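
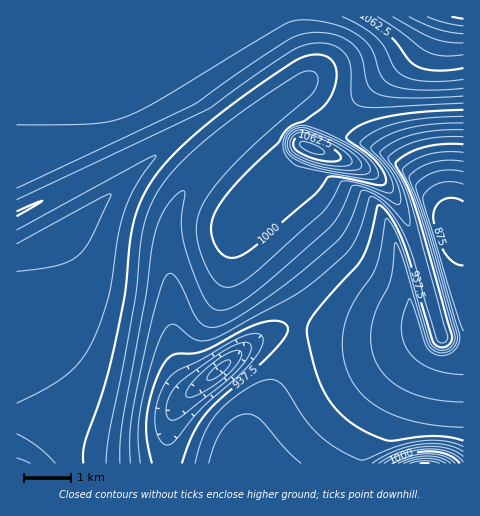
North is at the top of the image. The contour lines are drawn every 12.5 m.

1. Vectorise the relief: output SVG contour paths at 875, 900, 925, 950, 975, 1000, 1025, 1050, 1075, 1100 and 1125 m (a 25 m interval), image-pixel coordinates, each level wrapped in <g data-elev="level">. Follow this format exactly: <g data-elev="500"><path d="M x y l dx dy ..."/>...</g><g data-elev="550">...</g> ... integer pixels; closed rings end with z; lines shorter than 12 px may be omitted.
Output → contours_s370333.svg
<g data-elev="875"><path d="M463 265l-9-2-9-10-7-16-5-20 3-10 7-7 10-2 10 4"/></g><g data-elev="900"><path d="M187 397l-1-4 3-7 19-19 21-14 7-3 5 1 1 4-3 7-15 16-23 15-9 4z"/><path d="M463 375l-25-4-11-4-9-6-7-6-5-8-4-10-1-9 3-15 6-14 4 10 11 35 5 7 8 4 8 0 7-3 5-8 1-11-43-147 7-8 12-6 14-2 14 2"/></g><g data-elev="925"><path d="M166 445l-5-3-3-7-3-8 0-10 5-22 9-18 9-6 23-11 37-22 14-4 9 1 2 5-1 6-11 17-14 14-37 33-26 32-5 3z"/><path d="M463 427l-26-2-25-4-21-7-17-10-14-12-10-14-6-16-2-19 2-16 6-16 8-16 14-19 5-11 9-47 7 9 9 21 28 95 4 5 7 2 7-1 5-5 2-4 0-6-27-93-12-40-14-32 10-8 15-6 18-3 18 0"/></g><g data-elev="950"><path d="M140 463l-2-30 3-28 13-50 6-16 6-11 3-3 5-1 21 16 7 1 8-1 14-6 74-41 24-18 28-26 10-19 10-33 6 1 9 8 16 23 12 28 23 82 4 4 6-1 1-7-36-132-8-21-15-24 11-10 19-7 21-4 24 0"/><path d="M463 447l-19-6-24 0-21 5-32 13-7 1-22-11-18-13-15-17-21-33-7-5-7-2-11 3-13 7-16 11-12 12-14 21-9 30"/></g><g data-elev="975"><path d="M120 463l0-19 2-21 24-126 7-56 8-25 6-10 8-10 6-5 4 1-4 26 1 18 6 21 12 32 6 11 5 7 6 3 8 0 13-6 19-13 71-62 12-16 12-27 6 0 11 3 26 15 4 0 2-3-1-7-5-16-8-12-16-18 5-5 15-9 20-6 23-4 29-1"/><path d="M463 457l-7-5-9-4-22-1-25 5-21 11"/></g><g data-elev="1000"><path d="M83 463l0-10 2-11 19-55 13-52 8-43 6-56 5-22 7-18 10-17 13-17 19-18 49-41 63-43 11-5 12 0 8 2 7 7 2 9-1 10-4 12-6 9-21 16-11 4-7 5-9 14-26 24-18 19-18 24-5 15 2 16 9 13 6 3 6 1 10-4 15-11 55-48 14-18 14 1 36 7 7-1 0-9-7-11-10-10-22-16 3-5 7-6 16-7 24-5 30-3 37-2"/><path d="M460 463l-6-5-7-4-17-3-21 3-20 9"/><path d="M17 211l21-9 3 0-24 14"/></g><g data-elev="1025"><path d="M30 463l-13-5"/><path d="M451 463l-11-5-13-2-15 2-14 5"/><path d="M17 271l39-5 12-4 9-6 7-7 6-9 21-45-2-1-8 3-84 47"/><path d="M17 188l178-84 86-60 12-7 12-3 13-2 14 2 10 3 10 6 5 6 4 7 7 29 4 6 6 3 11 3 16 1 58-2"/><path d="M352 174l14 0 3-1 1-4-5-10-16-12-19-9-25-10-10 1-7 7-3 5 1 7 2 6 5 4 23 10z"/></g><g data-elev="1050"><path d="M440 463l-14-2-17 2"/><path d="M333 166l15 0 3-2 1-4-4-6-10-7-31-14-8 0-7 4-2 9 2 5 3 3 17 7z"/><path d="M342 17l19 9 16 12 8 10 10 20 9 8 10 4 13 1 36-2"/></g><g data-elev="1075"><path d="M317 154l6 0 2-2-4-4-9-4-8-3-4 2 0 3 5 4z"/><path d="M377 17l51 35 16 4 19-1"/></g><g data-elev="1100"><path d="M409 17l29 12 25 5"/></g><g data-elev="1125"><path d="M451 17l12 2"/></g>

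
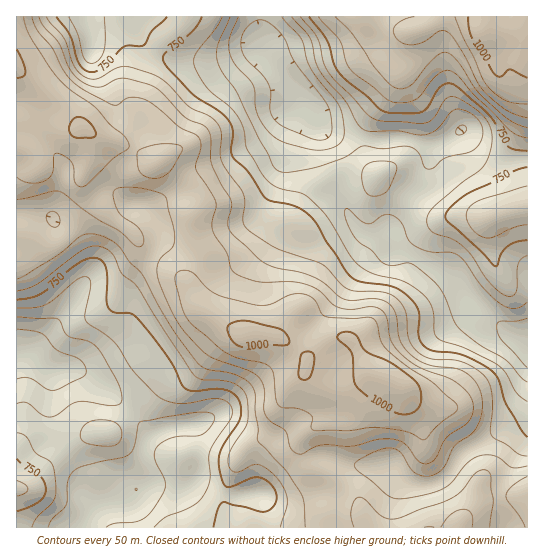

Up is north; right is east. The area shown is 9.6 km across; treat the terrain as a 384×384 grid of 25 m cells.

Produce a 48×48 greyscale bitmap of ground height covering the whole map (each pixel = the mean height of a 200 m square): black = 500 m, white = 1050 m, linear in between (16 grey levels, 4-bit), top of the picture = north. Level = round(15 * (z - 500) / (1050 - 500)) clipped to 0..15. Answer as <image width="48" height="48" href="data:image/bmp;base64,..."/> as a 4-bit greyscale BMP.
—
<image width="48" height="48" href="data:image/bmp;base64,Qk32BAAAAAAAAHYAAAAoAAAAMAAAADAAAAABAAQAAAAAAIAEAAATCwAAEwsAABAAAAAAAAAAAAAAABEREQAiIiIAMzMzAERERABVVVUAZmZmAHd3dwCIiIgAmZmZAKqqqgC7u7sAzMzMAN3d3QDu7u4A////AGZUMzNERFZmZ3eIiImaqru7u7zMzcy6q3ZVQzMzM0VWZnd3d3iaqru7uru8zMy6u4d1RDMzMzRVVmd2Zniaqqu7qqqrvMy7u4h2RDMzMzREVWd2Znmaqqu6mZmaq7u7vIh2REQzMzRFVWd3d4mqqqqpmZmZmru7u3dlVERDM0RVVWeIiJqruqqZmZqqmau6qnZlVURERERVVWiZmaq7qqqpmau7qZqpmWVVVVVVRERVVWeJmqu7u7uqqrzLqZmZiGVVVWZmVERERFaJmqvMzMzLu8zMupmIh1VUVWZmVERDNEV4mrvMzMzMzd3cy6mId1RERVVVREREREVoq8zMzN3d3e3dzLqHdkRERERERVVVVVVoq8zN3d3d7u7dzLqHZkQzNEM0RVZmZmZ4q83d3d3u7/7dzLqHZTMyMzM0VWZneIiJq93e3d7u//7cu6mHVSIiIjNEVmZ3iZmqvN3u3d7u/uy7qph2VCIiIzNFVmZ4mqu8zN3u3d7u7cqZmIdlQyIiMzRVZmd5q7zd3d3u7d7t3Kh3dmVEMiIjRERWZneKvM3u7u7d3e7typdmVUQzIjMzRVVmZ3ibzN3u7u7d3d3dyodlVEMzIkRERVZnd3ms3d3u3d3d3NzMuodlREMzM1VVVVZ3d4m83d3d3d3dzLu7uYdlRDM0RHdmVVZ3eJq83dzMzMzcy6mamHZVQzNFVYh2ZVZ3iKvN3My7u7zLqZiId2VUQzRWZamIdlZ4iavMzMu7u6qqmYdmZVVEM0VmZaqZh2Z4mqvMzLu7qpmZiHZVREREM0Z3ZaqqmHeJqru8zLu6qZiIh2VURERERFZ3ZqqqqZiaq7u7zLuqmIiId2VERERFVWeHdqqqqqqru7q7zLqZiIiIdlRERERVZniIh6qqqqu7u6q8zLqYiIiHdlREREVWd4mZmKqqqru7qqq8zLqYh4h3ZUREREVWeImZmbqqq7u7qqu7y7qYd3dmVURVVURVZ4iZmcu7vMu7uru7u7qYdmZVVUVWZURFVneIiczMzMy7vMzLu6mIdlVVVUVWZVREVWZ3eM3czN3MzN3Mu6iHZUREREVWZlRERVZmd93czd3MzN3cuph2VERERERVVVRERFVmZ93c3d3dzM3cy5hmVDMzMzRERERERERWd93d3u7dzMzMu5h1QzIhEjNERERDMzRXiN3d3u7czMy7qph1QyERESNERFVUMzRnmd3d3u3Lu7u6mYdlMhEAETRWZmZlQ0V5q93d3dy7u7uph3ZUMhAAEjVneId2VFebzN3d3cu7u7qYdmVEMhABE0Z3iZiGZnm83d3dy6mqqqmHZlRDIhABJGeImqmHd5vd3e3cuYeJmYh2ZVQzIRESRXiZqqqYiKze7u3cqGZ4iHd2ZUQyEREjVomaqqqpmb3u7u3Ll1Vnd3d2ZUMhEREjV4maqqqqqs3u7ty6llVmd3d3ZlMhEREkZ4mqq7u6q97u7typdlVmd3d3dlQhERI1eJqqu7y7vO7u79uYZUVmd3d3d2UyESNWiaq7u7u7ze7u7w=="/>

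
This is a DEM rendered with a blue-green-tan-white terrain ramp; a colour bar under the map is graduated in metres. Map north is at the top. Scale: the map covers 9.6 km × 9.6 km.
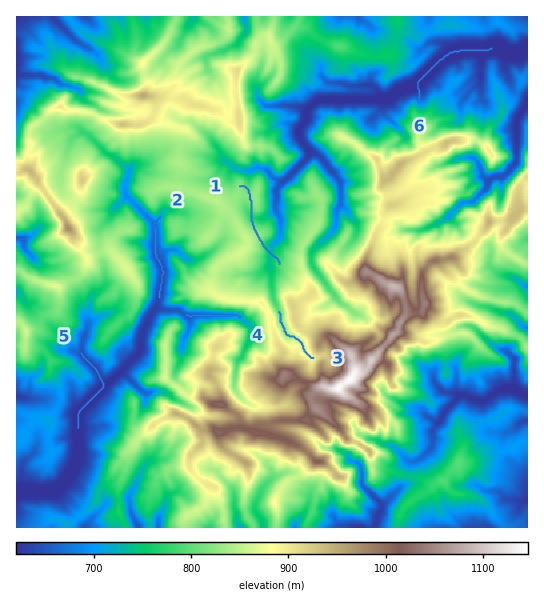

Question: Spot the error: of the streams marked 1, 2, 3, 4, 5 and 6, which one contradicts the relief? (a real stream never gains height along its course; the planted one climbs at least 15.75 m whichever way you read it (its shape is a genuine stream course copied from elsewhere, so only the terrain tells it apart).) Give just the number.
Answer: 1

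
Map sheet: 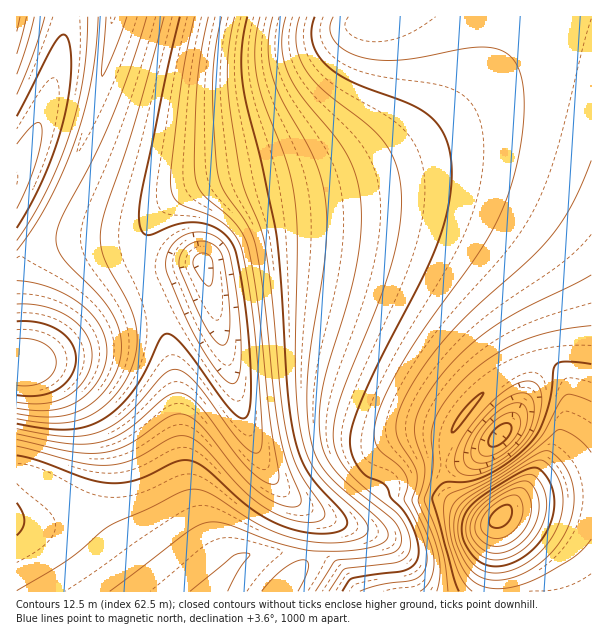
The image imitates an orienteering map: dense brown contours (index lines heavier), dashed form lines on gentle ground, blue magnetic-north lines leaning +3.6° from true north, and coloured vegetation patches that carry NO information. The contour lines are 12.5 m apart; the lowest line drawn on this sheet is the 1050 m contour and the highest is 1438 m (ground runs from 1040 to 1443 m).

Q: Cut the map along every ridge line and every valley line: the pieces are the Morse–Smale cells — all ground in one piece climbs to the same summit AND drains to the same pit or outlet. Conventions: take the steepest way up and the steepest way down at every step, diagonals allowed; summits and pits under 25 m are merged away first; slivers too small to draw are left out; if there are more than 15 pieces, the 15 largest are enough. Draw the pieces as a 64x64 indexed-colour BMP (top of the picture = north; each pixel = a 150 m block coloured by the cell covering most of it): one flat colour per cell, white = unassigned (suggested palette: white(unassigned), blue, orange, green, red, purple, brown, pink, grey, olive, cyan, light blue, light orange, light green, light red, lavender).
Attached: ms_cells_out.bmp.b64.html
<image width="64" height="64" href="data:image/bmp;base64,Qk12CAAAAAAAAHYAAAAoAAAAQAAAAEAAAAABAAQAAAAAAAAIAAATCwAAEwsAABAAAAAAAAAA////ALR3HwAOf/8ALKAsACgn1gC9Z5QAS1aMAMJ34wB/f38AIr28AM++FwDox64AeLv/AIrfmACWmP8A1bDFACIiIiIiIiIiIiIiIiIiIiIiIiIREREREREREVVVVVVVIiIiIiIiIiIiIiIiIiIiIiIiIRERERERERERVVVVVVUiIiIiIiIiIiIiIiIiIiIiIiIRERERERERERFVVVVVVSIiIiIiIiIiIiIiIRIiIiIiEREREREREREREVVVVVVVIiIiIiIiIiIiIiIRERERERERERERERERERERVVVVVVUiIiIiIiIiIiIiIRERERERERERERERERERERFVVVVVVSIiIiIiIiIiIiIhEREREREREREREREREREREVVVVVVVIiIiIiIiIiIiIhERERERERERERERERERERERVVVVVVUiIiIiIiIiIiIiEREREREREREREREREREREzNVVVVVVSIiIiIiIiIiIiIREREREREREREREREREREzMzVVVVVVIiIiIiIiIiIiIREREREREREREREREREREzMzMxEVVVUiIiIiIiIiIiIhEREREREREREREREREREzMzMzMRERESIiIiIiIiIiIiERERERERERERERERERETMzMzMxERERIiIiIiIiIiIiIRERERERERERERERERERMzMzMzMREREiIiIiIiIiIiIREREREREREREREREREREzMzMzMzERESIiIiIiIiIiIhERERERERERERERERERETMzMzMzMxERIiIiIiIiIiIiERERERERERERERERERERMzMzMzMzEREiIiIiIiIiIiIREREREREREREREREREREzMzMzMzMxESIiIiIiIiIiIhERERERERERERERERERERMzMzMzMzERIiIiIiIiIiIiERERERERERERERERERERETMzMzMzMREiIiIiIiIiIiIRERERERERERERERERERERMzMzMzMxESIiIiIiIiIiIhERERERERERERERERERERETMzMzMzERIiIiIiIiIiIiEREREREREREREREREREREREzMzMzMREiIiIiIiIiIiIRERERERERERERERERERERERMzMzMxESIiIiIiIiIiIRERERERERERERERERERERERERMzMzERIiIiIiIiIiIhERERERERERERERERERERERERERMxEREiIiIiIiIiIiERERERERERERERERERERERERERERERESIiIiIiIiIiIRERERERERERERERERERERERERERERERIiIiIiIiIiIhEREREREREREREREREREREREREREREREiIiIiIiIiIhERERERERERERERERERERERERERERERESIiIiIiIiIiERERERERERERERERERERERERERERERERIiIiIiIiIiIREREREREREREREREREREREREREREREREiIiIiIiIiIRERERERERERERERERERERERERERERERESIiIiIiIiIhERERERERERERERERERERERERERERERERIiIiIiIiIiEREREREREREREREREREREREREREREREREiIiIiIiIiERERERERERERERERERERERERERERERERESIiIiIiIiIRERERERERERERERERERERERERERERERERQiIiIiIiIhERERERERERERERERERERERERERERERERFCIiIiIiIiEREREREREREREREREREREREREREREREREUQiIiIiIiIRERERERERERERERERERERERERERERERERREIiIiIiIiERERERERERERERERERERERERERERERERFEQiIiIiIiIREREREREREREREREREREREREREREREREUREIiIiIiIiERERERERERERERERERERERERERERERERREQiIiIiIiIhERERERERERERERERERERERERERERERFEREIiIiIiIiIhEREREREREREREREREREREREREREREUREQiIiIiIiIiIhERERERERERERERERERERERERERERREREIiIiIiIiIiIiIRERERERERERERERERERERERERFEREQiIiIiIiIiIiIiIiIREREREREREREREREREREREWREREIiIiIiIiIiIiIiIiIRERERERERERERERERERERZEREQiIiIiIiIiIiIiIiIiIRERERERERERERERERERFmREREIiIiIiIiIiIiIiIiIiIREREREREREREREREREWZEREQiIiIiIiIiIiIiIiIiIiERERERERERERERERERZmRERCIiIiIiIiIiIiIiIiIiIhERERERERERERERERFmZEREQiIiIiIiIiIiIiIiIiIiIREREREREREREREREWZkRERCIiIiIiIiIiIiIiIiIiIhERERERERERERERERZmZEREIiIiIiIiIiIiIiIiIiIiIRERERERERERERERFmZkREQiIiIiIiIiIiIiIiIiIiIhEREREREREREREREWZmREREIiIiIiIiIiIiIiIiIiIiERERERERERERERERZmZkREQiIiIiIiIiIiIiIiIiIiIRERERERERERERERFmZmRERCIiIiIiIiIiIiIiIiIiIhEREREREREREREREWZmZEREIiIiIiIiIiIiIiIiIiIiERERERERERERERERZmZkREQiIiIiIiIiIiIiIiIiIiIRERERERERERERERFmZmREREIiIiIiIiIiIiIiIiIiIhEREREREREREREREWZmZEREQiIiIiIiIiIiIiIiIiIiERERERERERERERER"/>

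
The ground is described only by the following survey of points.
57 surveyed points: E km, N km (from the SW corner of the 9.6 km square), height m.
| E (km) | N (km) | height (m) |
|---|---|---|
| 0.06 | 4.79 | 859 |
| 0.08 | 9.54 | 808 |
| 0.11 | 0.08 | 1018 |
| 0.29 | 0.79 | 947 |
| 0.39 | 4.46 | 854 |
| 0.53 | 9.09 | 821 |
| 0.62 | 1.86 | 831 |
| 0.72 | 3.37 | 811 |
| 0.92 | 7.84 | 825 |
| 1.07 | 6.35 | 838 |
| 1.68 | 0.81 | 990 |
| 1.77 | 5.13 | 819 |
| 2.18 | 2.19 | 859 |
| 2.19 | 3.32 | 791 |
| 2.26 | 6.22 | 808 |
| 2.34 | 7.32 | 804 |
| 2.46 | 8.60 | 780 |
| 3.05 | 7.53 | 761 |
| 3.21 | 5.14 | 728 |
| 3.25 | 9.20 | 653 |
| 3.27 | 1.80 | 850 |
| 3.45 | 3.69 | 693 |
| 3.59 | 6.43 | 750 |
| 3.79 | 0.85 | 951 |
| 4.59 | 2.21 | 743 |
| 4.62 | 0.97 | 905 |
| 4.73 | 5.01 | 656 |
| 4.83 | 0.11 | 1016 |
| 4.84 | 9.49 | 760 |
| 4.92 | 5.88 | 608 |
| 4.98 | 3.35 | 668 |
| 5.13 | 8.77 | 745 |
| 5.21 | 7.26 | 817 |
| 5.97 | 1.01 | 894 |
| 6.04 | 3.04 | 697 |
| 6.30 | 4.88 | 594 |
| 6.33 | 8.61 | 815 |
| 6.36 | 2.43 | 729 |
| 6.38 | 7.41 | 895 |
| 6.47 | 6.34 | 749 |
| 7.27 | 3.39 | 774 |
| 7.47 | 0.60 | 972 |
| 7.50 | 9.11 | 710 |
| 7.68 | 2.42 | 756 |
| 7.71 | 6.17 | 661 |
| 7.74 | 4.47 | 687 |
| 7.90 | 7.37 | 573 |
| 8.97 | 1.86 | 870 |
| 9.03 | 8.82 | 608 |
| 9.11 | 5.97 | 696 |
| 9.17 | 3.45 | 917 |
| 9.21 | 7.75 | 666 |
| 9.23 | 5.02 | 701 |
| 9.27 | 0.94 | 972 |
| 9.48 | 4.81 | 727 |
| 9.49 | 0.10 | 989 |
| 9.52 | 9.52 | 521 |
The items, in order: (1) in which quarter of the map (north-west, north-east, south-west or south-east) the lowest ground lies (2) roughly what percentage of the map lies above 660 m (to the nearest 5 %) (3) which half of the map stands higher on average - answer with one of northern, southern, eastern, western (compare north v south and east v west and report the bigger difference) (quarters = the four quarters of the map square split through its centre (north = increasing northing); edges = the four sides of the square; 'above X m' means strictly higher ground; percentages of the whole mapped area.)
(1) The lowest point lies in the north-east quarter of the map.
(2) About 85 % of the map lies above 660 m.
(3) On average the southern half of the map is the higher ground.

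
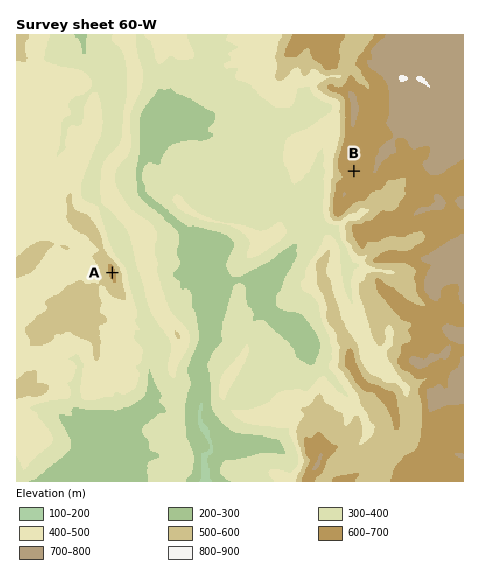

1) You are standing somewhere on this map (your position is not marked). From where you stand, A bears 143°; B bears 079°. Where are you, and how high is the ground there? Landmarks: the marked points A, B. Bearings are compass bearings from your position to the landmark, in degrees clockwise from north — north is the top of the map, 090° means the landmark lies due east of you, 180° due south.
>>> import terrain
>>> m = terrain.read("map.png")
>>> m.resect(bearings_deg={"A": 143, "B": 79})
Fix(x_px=76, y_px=225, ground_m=540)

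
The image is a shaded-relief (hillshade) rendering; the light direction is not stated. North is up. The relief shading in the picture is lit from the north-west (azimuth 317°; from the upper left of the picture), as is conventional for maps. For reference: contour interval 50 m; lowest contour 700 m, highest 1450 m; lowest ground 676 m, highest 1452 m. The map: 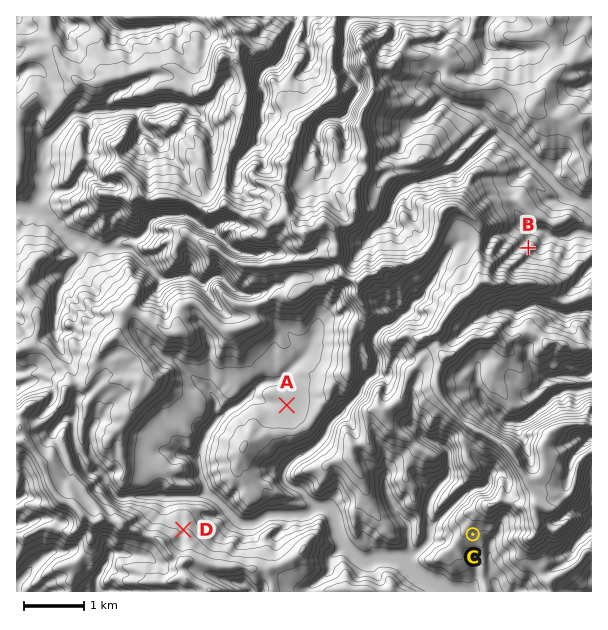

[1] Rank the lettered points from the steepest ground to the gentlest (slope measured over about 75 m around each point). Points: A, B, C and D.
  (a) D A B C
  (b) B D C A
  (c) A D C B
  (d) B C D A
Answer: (d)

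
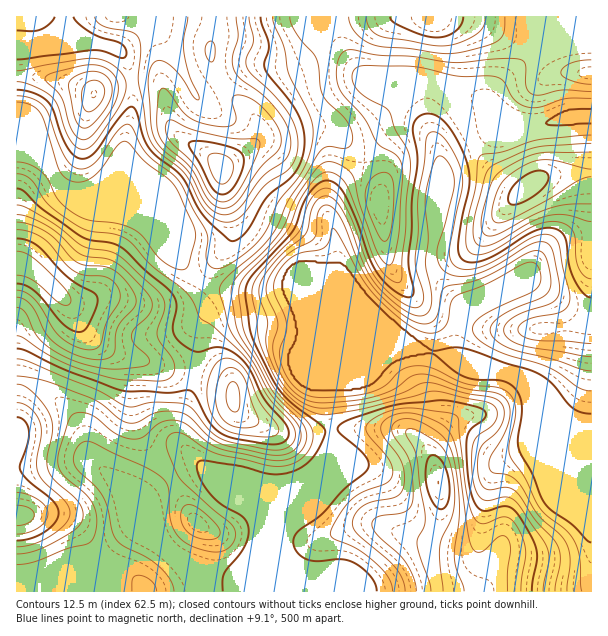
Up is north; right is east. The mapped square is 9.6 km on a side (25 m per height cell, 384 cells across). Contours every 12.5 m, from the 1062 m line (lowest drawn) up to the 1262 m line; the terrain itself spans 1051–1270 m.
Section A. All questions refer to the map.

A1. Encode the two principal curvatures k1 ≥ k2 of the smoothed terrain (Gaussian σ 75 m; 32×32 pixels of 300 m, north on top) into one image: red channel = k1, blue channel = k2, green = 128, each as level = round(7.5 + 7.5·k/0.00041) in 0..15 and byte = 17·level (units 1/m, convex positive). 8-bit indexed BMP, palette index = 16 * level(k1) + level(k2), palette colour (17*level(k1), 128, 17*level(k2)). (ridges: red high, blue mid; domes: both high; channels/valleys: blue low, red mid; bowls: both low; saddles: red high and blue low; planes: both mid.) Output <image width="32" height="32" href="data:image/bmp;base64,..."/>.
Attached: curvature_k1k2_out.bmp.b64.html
<image width="32" height="32" href="data:image/bmp;base64,Qk02CAAAAAAAADYEAAAoAAAAIAAAACAAAAABAAgAAAAAAAAEAAATCwAAEwsAAAABAAAAAAAAAIAAABGAAAAigAAAM4AAAESAAABVgAAAZoAAAHeAAACIgAAAmYAAAKqAAAC7gAAAzIAAAN2AAADugAAA/4AAAACAEQARgBEAIoARADOAEQBEgBEAVYARAGaAEQB3gBEAiIARAJmAEQCqgBEAu4ARAMyAEQDdgBEA7oARAP+AEQAAgCIAEYAiACKAIgAzgCIARIAiAFWAIgBmgCIAd4AiAIiAIgCZgCIAqoAiALuAIgDMgCIA3YAiAO6AIgD/gCIAAIAzABGAMwAigDMAM4AzAESAMwBVgDMAZoAzAHeAMwCIgDMAmYAzAKqAMwC7gDMAzIAzAN2AMwDugDMA/4AzAACARAARgEQAIoBEADOARABEgEQAVYBEAGaARAB3gEQAiIBEAJmARACqgEQAu4BEAMyARADdgEQA7oBEAP+ARAAAgFUAEYBVACKAVQAzgFUARIBVAFWAVQBmgFUAd4BVAIiAVQCZgFUAqoBVALuAVQDMgFUA3YBVAO6AVQD/gFUAAIBmABGAZgAigGYAM4BmAESAZgBVgGYAZoBmAHeAZgCIgGYAmYBmAKqAZgC7gGYAzIBmAN2AZgDugGYA/4BmAACAdwARgHcAIoB3ADOAdwBEgHcAVYB3AGaAdwB3gHcAiIB3AJmAdwCqgHcAu4B3AMyAdwDdgHcA7oB3AP+AdwAAgIgAEYCIACKAiAAzgIgARICIAFWAiABmgIgAd4CIAIiAiACZgIgAqoCIALuAiADMgIgA3YCIAO6AiAD/gIgAAICZABGAmQAigJkAM4CZAESAmQBVgJkAZoCZAHeAmQCIgJkAmYCZAKqAmQC7gJkAzICZAN2AmQDugJkA/4CZAACAqgARgKoAIoCqADOAqgBEgKoAVYCqAGaAqgB3gKoAiICqAJmAqgCqgKoAu4CqAMyAqgDdgKoA7oCqAP+AqgAAgLsAEYC7ACKAuwAzgLsARIC7AFWAuwBmgLsAd4C7AIiAuwCZgLsAqoC7ALuAuwDMgLsA3YC7AO6AuwD/gLsAAIDMABGAzAAigMwAM4DMAESAzABVgMwAZoDMAHeAzACIgMwAmYDMAKqAzAC7gMwAzIDMAN2AzADugMwA/4DMAACA3QARgN0AIoDdADOA3QBEgN0AVYDdAGaA3QB3gN0AiIDdAJmA3QCqgN0Au4DdAMyA3QDdgN0A7oDdAP+A3QAAgO4AEYDuACKA7gAzgO4ARIDuAFWA7gBmgO4Ad4DuAIiA7gCZgO4AqoDuALuA7gDMgO4A3YDuAO6A7gD/gO4AAID/ABGA/wAigP8AM4D/AESA/wBVgP8AZoD/AHeA/wCIgP8AmYD/AKqA/wC7gP8AzID/AN2A/wDugP8A/4D/AIeHd3d3h5epl4aHhneHd3d3d3d1ZXWmt5eWmKeHdnZ0g4R1doenqJeFdYWVhoeHh4Z1dXR2hre3dnaXp5iYmIOllISFppaGhYOUlriUh4eWqJeGh6enqLeGhJe5qLeok9rIpqamdnWGlMnp2KWGh4aWpre4uKeWxraSp8m3ppaD2tnXt5eFd3WW6biDhIeHh3aFmKmYhZT35pCW6ZZjcoWnl5eWloV2dabGg3V3h4eHd4WFl4aDpfnncHTXlWJ2h7WEZXWFhXaHp5Z1hnSBkYKGh4V1dGS3+cdgc7aVhIeIt4ZlZXWGh6eXhIGQcYS2xZCHd3V0ddb4xnF0pXOGd4e5mIZ1doeXlnRyo7jI6Pr6woWVlqbY58izgpWUc3eHh7qnlYV2l6eGZHOm2+n3+ffi5ef29/vIpcXX26eBh4WXp4SEhXWWl4aXpLXa6ObWg4GUlZWWpaSn6Pj61oF1h5eEg4OEhZaHl7iklMn653RQYHJxcHGUt7eEYaKxcnWHl3SEhZe3x7fIuJWU1/q3YHB3d3d3g6WlknFygYFzhYaWlKaoydimlpeHhpbl1ZFwc4eHh3eHhYKDhZSWp6inl5iUp7m4p3Z1lXVlhsWUg6eTh4eHh4aAtLWVttf4+djHqFKGx6iXl5eol4WXt5eWp4KHh4eGgMX4tXSFlKa4tqWnYtbot7e5x8i3lZa1lXRidYd3h4C1+OiUc4KDgnKDk7Xl97eVqLqXhoSDpcWjgmB0d3eAkvn3hKG1pYCBY2OW2Mmoh4SXp4Z0dHWn2NjHc1CDhIC3+LZik9f4t4NgcpfZqqmohHamlYR3dYW2uOnHs8SSgNf4p4KBpvj4p2Jgk8anp4Vyc4OEh4dyosOkp9m2g2By9/iognKEyPjopoOTpbWEcXV3h4d3doDG+LV0tqVBUKX5+adxdIKYyOjYtqaXuIWEhYaHd3dwYdn7qHSWx3KAxMfYt3J1Yoaoydm4ppelg5PGk4WGgGGU9/vYpZfJo5K1pbfYlHJztbanydnHt4Z0k/e2cXG02Pb3ucbGubmjpbeWl7iUcZbWlHSWp6eod3Gm+cdxgLj515Z0hLe6qJOmqIeHloNzt7d1dIGCc4R0UJbp+JSAtvd1Y3SWyKiWhJeYhpeWlZa4l3WElINzc3KUtcj7x5DG13R1l8i4hoV2lnZ2hpeXl5eGdpe5p4WE9vfn2NzWoMenhJe2lYWEhoeWZWR1dXWEhXZ2hpi41+mElJSVtZFzt5aFqKd1dYaGl5aEhIV0dIWWhoaWlpanp4aFdYOBcoWmhoeoqJenl4aHlpWnqKeouKeXp6eGh4aFmIiGlbe4poZ2h5enl4Z2dXeGlai5t8i5uKiXh3Z3d4c="/>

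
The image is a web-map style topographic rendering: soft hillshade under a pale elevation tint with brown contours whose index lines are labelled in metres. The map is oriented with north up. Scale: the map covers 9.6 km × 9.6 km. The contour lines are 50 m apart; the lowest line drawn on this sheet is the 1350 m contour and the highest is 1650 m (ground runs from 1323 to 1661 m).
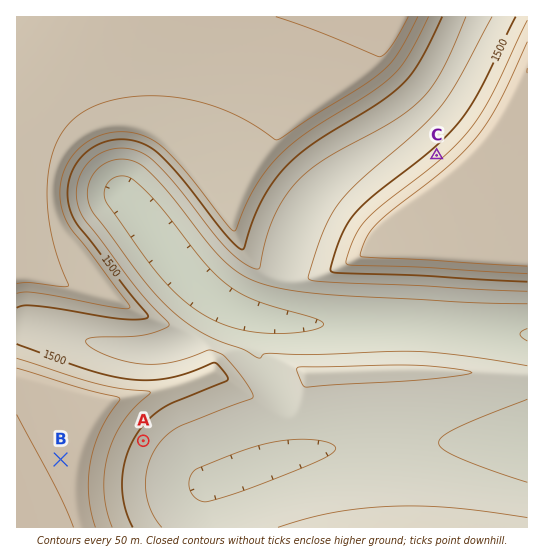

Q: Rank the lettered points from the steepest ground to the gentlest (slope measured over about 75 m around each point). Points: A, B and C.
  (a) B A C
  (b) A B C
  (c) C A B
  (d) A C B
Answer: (c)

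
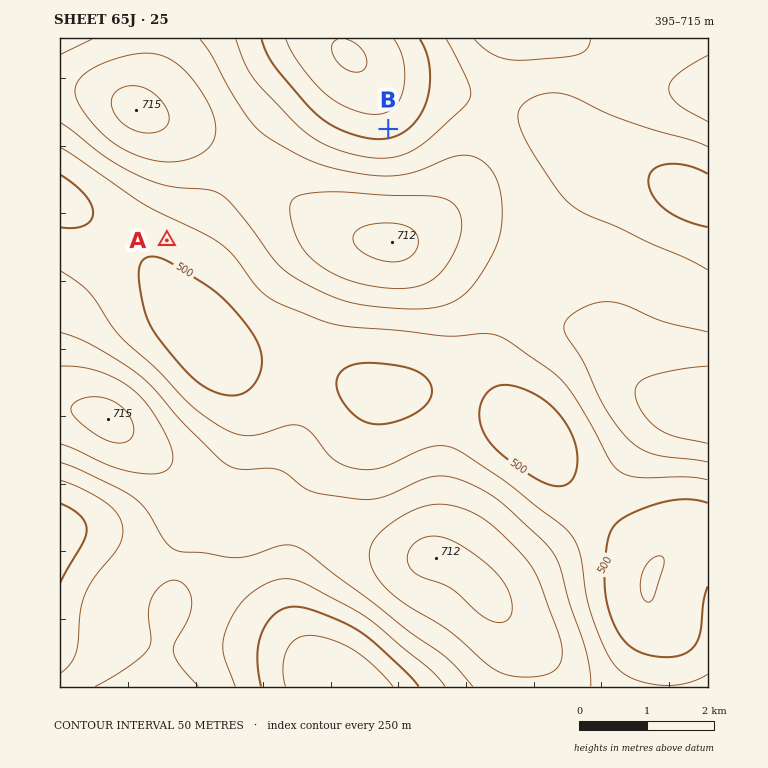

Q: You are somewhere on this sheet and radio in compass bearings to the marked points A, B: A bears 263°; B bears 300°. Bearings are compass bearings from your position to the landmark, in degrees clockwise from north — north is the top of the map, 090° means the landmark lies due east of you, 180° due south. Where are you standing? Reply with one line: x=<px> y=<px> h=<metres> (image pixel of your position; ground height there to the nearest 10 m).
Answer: x=509 y=198 h=590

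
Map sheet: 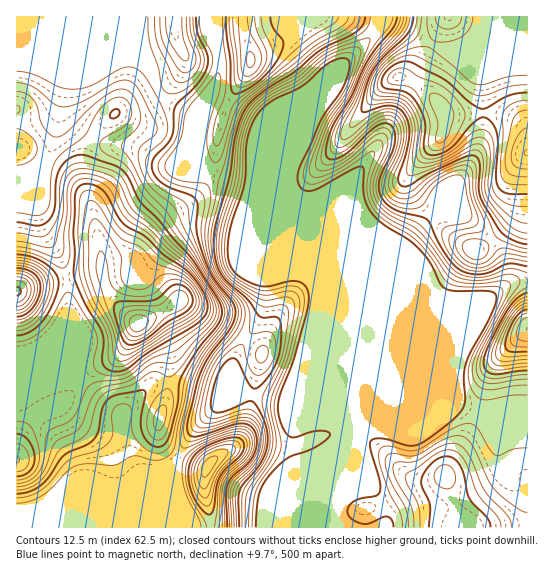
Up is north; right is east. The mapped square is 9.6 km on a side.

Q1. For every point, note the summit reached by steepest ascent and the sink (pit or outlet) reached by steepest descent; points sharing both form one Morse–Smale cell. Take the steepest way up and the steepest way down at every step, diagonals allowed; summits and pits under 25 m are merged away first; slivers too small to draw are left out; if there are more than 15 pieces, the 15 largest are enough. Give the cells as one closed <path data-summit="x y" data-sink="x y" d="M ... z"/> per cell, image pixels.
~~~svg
<path data-summit="138 323" data-sink="337 527" d="M69 81l-5 5-11 56-10 23 0 28-6 12 0 5 6 20 16 25 8 23 1 32 11 27-2 41 40 31 5 7 1-3 23-24 9-6 26 1 42 11 23 0-14-30 9-19 22-32 2-12 0-21 20-6 12-1-17-19-28-69-30-7-15-7-13 1-21-9-14-3-21-13-29-3-16-6-15-11-13-15 0-22z"/><path data-summit="442 109" data-sink="337 527" d="M387 20l-6 1-6 12-32 32-14 32-18 26-20 48 1 20 65 156 1 78 2-68 41-100 14-23 34-35 6-13 20-28 8-25 0-40-2-16-4-10 0-33-15 13-8 4-7 0-14-6-23-14z"/><path data-summit="527 153" data-sink="337 527" d="M527 16l-146 1 1 3 12 3 39 22 14 6 7 0 8-4 15-13 0 33 4 10 2 16 0 40-8 25-20 28-6 13-42 46-12 28-36 89 0 69 10-8 116-117 10-13 16-10 17-4z"/><path data-summit="17 291" data-sink="337 527" d="M142 16l-126 1 1 363 52 0 8-3 2-40-11-27-1-32-4-15-20-33-6-20 0-5 6-12 0-28 10-23 12-59 4-1-4 9 0 22 13 15 15 11 16 6 29 3 21 13 14 3 21 9 13-2-6-10-2-14 1-18-7-15-27-14-10-14-13-45z"/><path data-summit="250 61" data-sink="337 527" d="M381 16l-166 0 0 26 4 11 1 13-5 20-11 21-5 30 1 18 5 15 9 6 38 10 28 69 18 20 11 4 6 7 42 103 0-42-65-156-1-20 20-48 18-26 14-32 32-32 6-11z"/><path data-summit="209 465" data-sink="337 527" d="M247 393l-29 12-22 22-26 41-142 59 299 1-27-66-5-21 0-14 33-8-42-18z"/><path data-summit="445 475" data-sink="337 527" d="M461 404l-11 1-59 26-30-2-4 4-17 46 0 20 17-10 13-2 9 10 6 16 0 9-8 6 150 0 1-117-30 0-15 2z"/><path data-summit="17 291" data-sink="337 527" d="M301 275l-16 0-20 6 0 21-2 12-27 41-4 10 1 5 16 25 37 6 42 18-33 8 0 14 5 21 25 63 4 3 46 0 10-6 0-9-6-16-9-10-13 2-18 12 1-22 19-48-2-41-40-99-5-9z"/><path data-summit="17 459" data-sink="337 527" d="M77 377l-8 3-53 1 1 147 14-1 84-35 11-5 13-14-12-24-6-35z"/><path data-summit="527 329" data-sink="337 527" d="M527 280l-16 3-16 10-10 13-122 123 28 2 63-27 7 0 22 9 15-2 29 0z"/><path data-summit="174 17" data-sink="337 527" d="M214 16l-71 1 1 30 15 44 15 14 19 8 6 15 2-1 3-20 11-21 5-20-1-13-4-11z"/><path data-summit="17 291" data-sink="337 527" d="M173 383l-18 0-5 2-27 28 0 17 4 19 12 24-10 12 41-17 26-41 22-22 26-10-21 0z"/>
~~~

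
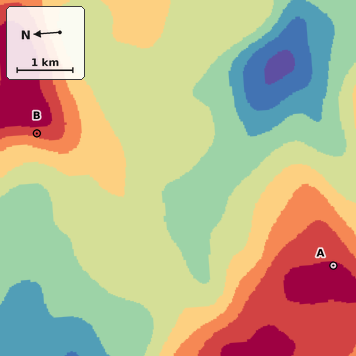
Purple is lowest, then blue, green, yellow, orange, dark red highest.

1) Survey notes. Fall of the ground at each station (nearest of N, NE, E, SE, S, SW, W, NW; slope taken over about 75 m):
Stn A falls E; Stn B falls W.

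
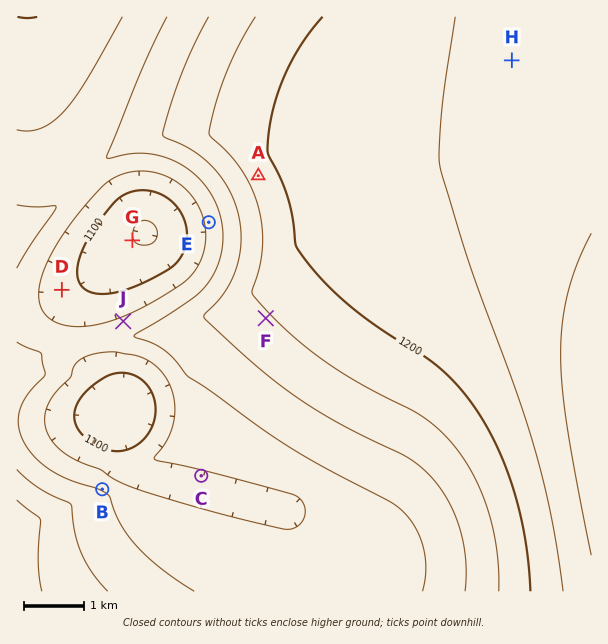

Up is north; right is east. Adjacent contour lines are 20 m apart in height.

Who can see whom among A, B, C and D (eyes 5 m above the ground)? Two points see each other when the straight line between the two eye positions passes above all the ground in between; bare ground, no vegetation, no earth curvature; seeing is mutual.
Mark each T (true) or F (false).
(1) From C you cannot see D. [T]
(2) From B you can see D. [F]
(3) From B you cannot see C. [F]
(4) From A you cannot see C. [T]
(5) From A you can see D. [T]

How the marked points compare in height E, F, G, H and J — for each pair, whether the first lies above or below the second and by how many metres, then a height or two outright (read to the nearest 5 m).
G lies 145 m below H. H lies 100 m above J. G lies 100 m below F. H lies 100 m above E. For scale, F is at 1180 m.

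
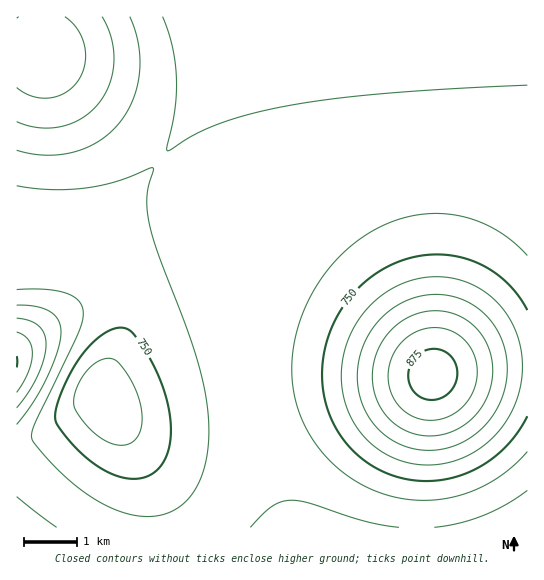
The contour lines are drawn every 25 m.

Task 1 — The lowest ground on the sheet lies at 625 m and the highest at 885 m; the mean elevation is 735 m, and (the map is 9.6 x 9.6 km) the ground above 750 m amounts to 17.7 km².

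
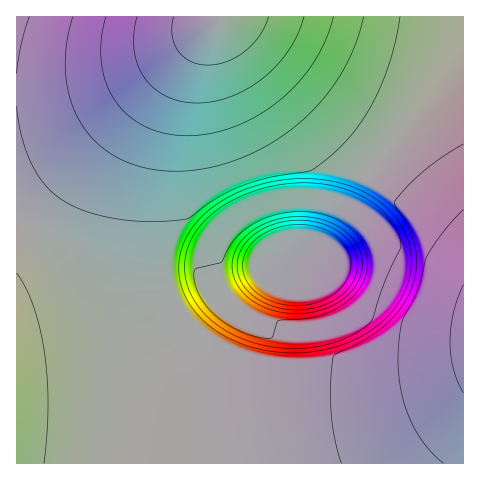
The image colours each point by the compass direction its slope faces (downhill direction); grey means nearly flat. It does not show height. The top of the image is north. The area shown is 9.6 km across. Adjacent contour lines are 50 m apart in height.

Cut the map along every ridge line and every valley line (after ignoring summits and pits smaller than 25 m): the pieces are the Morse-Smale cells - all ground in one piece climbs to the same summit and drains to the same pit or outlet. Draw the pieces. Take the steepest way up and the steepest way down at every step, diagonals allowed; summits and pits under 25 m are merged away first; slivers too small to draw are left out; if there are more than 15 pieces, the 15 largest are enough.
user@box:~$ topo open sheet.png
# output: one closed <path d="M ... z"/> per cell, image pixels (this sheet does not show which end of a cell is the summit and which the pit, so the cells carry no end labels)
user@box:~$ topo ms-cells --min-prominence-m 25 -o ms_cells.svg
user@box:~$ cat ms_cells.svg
<path d="M221 16l-205 1 0 199 117 100 26 15 20 6 16-3 23-24 3 2 6-2 19-20 12-9 1 1 35-33 17-10 9-3 5-6 7-20 7-5 13-5 8-20 11-12-93-90z"/><path d="M371 168l-11 12-8 20-13 5-7 5-7 20-5 6-9 3-17 10-35 33-1-1-12 9-19 20-4 2-5-2-26 27-6 23 0 45 4 59 274-1 0-217z"/><path d="M17 217l-1 246 173 1-3-104 3-14 4-10-14 1-14-4-32-17z"/><path d="M463 16l-242 1 57 61 58 58 35 32 51-58 41-51z"/><path d="M463 57l-35 46-56 64 19 19 72 60z"/>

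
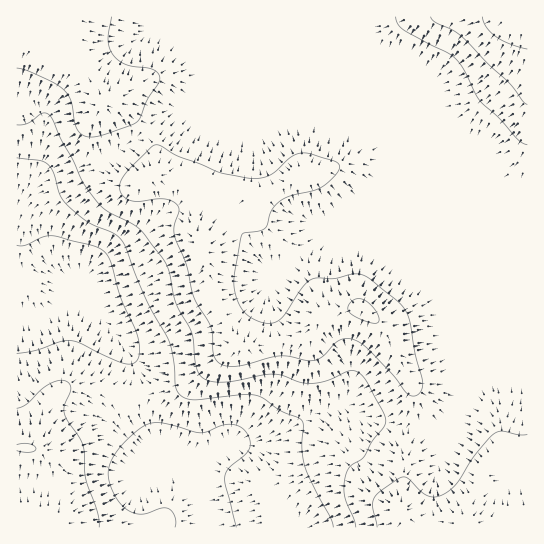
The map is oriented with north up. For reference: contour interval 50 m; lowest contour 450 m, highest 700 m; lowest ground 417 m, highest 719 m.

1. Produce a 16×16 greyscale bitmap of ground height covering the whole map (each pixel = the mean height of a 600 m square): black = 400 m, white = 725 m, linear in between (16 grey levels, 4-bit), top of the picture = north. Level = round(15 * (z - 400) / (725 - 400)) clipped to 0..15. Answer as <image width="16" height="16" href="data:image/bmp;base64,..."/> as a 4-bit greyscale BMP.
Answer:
<image width="16" height="16" href="data:image/bmp;base64,Qk32AAAAAAAAAHYAAAAoAAAAEAAAABAAAAABAAQAAAAAAIAAAAATCwAAEwsAABAAAAAAAAAAAAAAABEREQAiIiIAMzMzAERERABVVVUAZmZmAHd3dwCIiIgAmZmZAKqqqgC7u7sAzMzMAN3d3QDu7u4A////AGZSIiM0eqqqZkIiI0V5map2QiIjRniImlVDMzNVZ4iJRUNGdmdomIgjIkeqmYqYiBESWKmru5iIERNpqJqpiIghJHqpiIiIiDNXipmIiIiIRXmpmZmIiIhWiamYmZiIiHipmIiIiIiKibqYiIiIiJuqqZiIiIiJvaqoiIiIiKve"/>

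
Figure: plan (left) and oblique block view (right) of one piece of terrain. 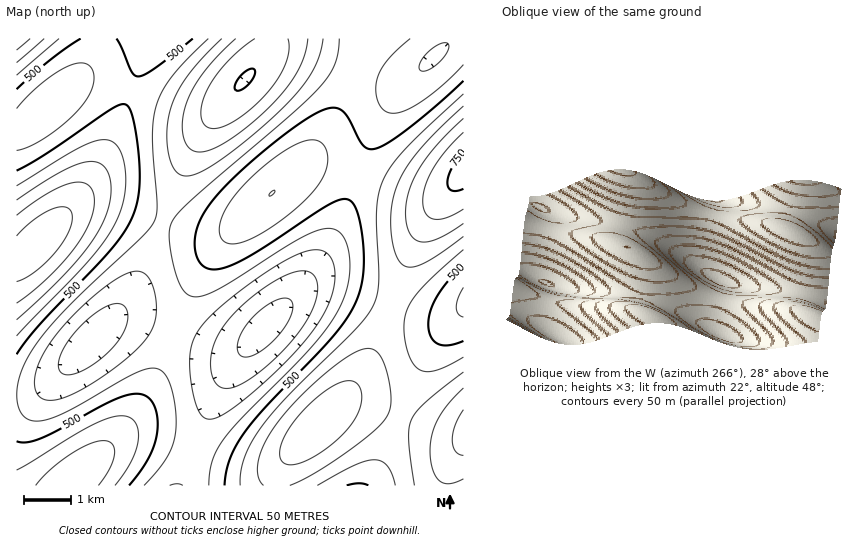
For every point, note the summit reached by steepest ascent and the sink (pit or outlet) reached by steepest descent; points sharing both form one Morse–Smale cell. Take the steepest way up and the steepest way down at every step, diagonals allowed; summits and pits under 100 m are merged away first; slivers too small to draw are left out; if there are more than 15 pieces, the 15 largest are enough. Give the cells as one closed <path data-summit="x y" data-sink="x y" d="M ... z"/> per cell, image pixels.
<path data-summit="463 170" data-sink="245 79" d="M463 38l-191 0-2 9-6 10-43 49-24 35-18 36-16 45 39 12 22-1 14-8 55-52 20-9 24 4 80 28 16 1 11-4 20-19z"/><path data-summit="463 170" data-sink="265 327" d="M320 164l-13 1-9 5-60 55-14 8-22 1-38-12-29 66-14 21-12 13 13-4 14 1 79 29 22 3 12-6 49-51 10-6 27 0 55 18 17-45 16-33 26-38-16 7-16-1-80-28z"/><path data-summit="38 244" data-sink="245 79" d="M271 38l-173 0-4 17-14 21-51 48-13 6 0 128 9-2 44-45 15-9 26 2 52 17 21-52 14-28 24-35 43-49 6-10z"/><path data-summit="73 482" data-sink="265 327" d="M129 318l-7 0-12 5-63 63-16 8-15 2 1 90 164-1 31-82 14-27 23-31-12 6-17-1-59-23z"/><path data-summit="463 433" data-sink="265 327" d="M328 286l-15 0-15 8-39 40-24 28-23 41-31 83 95 0 2-13 9-14 65-70 22-40 16-42-46-17z"/><path data-summit="38 244" data-sink="265 327" d="M104 202l-20 0-10 5-49 49-9 3 1 136 17-2 21-14 66-70 14-21 11-21 17-45z"/><path data-summit="463 433" data-sink="245 79" d="M355 402l-11 1-7 4-45 45-14 21-1 13 187-1-1-50-11 0-18-5-49-20z"/><path data-summit="463 433" data-sink="463 302" d="M391 306l-29 66-14 21-11 13 13-4 12 1 23 7 49 20 18 5 11 0 1-126-10 7-17 3-25-5z"/><path data-summit="463 170" data-sink="463 302" d="M463 174l-19 22-21 32-23 51-10 26 2 3 20 6 25 5 17-3 10-8z"/><path data-summit="17 39" data-sink="245 79" d="M97 38l-81 1 1 90 12-5 51-48 14-21z"/>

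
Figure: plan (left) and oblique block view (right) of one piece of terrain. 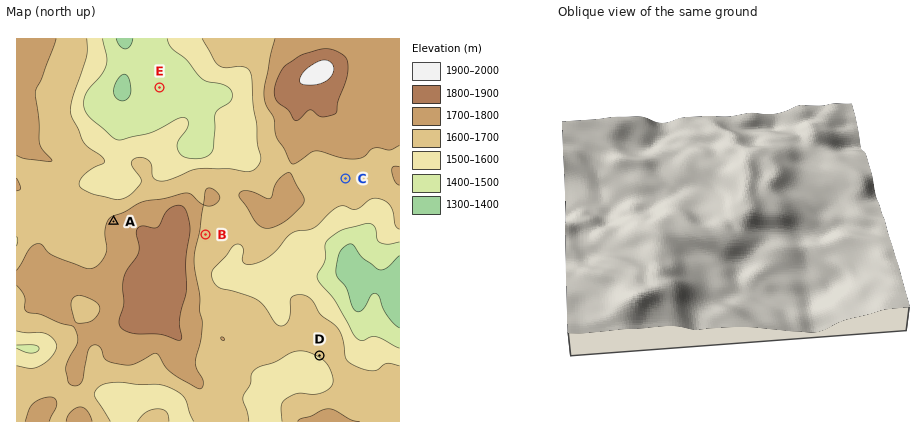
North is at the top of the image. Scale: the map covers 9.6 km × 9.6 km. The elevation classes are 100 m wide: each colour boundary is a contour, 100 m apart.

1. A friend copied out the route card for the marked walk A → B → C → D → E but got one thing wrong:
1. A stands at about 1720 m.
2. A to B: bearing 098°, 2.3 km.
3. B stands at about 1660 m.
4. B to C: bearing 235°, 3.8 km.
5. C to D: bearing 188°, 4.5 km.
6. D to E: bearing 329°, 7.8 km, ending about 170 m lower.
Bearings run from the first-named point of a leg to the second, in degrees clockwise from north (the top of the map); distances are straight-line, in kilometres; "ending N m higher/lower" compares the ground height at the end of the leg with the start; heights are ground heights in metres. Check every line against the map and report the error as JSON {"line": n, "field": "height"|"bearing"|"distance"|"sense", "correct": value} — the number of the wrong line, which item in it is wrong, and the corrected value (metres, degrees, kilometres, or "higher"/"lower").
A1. {"line": 4, "field": "bearing", "correct": 68}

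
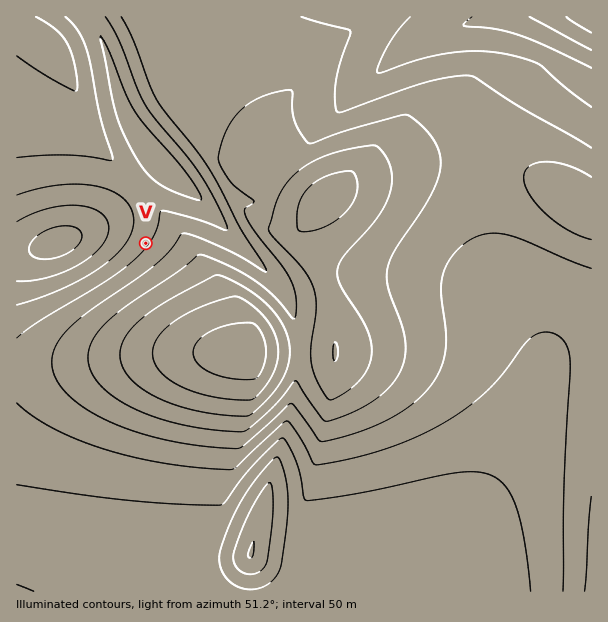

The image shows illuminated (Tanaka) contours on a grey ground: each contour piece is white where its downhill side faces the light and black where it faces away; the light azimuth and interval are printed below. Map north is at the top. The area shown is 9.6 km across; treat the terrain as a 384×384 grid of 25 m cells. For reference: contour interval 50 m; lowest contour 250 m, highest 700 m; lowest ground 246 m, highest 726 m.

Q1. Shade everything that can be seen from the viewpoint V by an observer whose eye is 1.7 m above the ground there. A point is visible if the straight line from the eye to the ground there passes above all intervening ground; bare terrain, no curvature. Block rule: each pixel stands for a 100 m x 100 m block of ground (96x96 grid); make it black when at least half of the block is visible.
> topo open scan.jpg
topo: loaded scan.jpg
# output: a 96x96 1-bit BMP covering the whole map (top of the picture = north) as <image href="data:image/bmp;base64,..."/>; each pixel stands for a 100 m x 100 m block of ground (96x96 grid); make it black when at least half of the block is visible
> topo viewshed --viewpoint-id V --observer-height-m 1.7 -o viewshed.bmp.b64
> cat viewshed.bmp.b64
<image width="96" height="96" href="data:image/bmp;base64,Qk2+BAAAAAAAAD4AAAAoAAAAYAAAAGAAAAABAAEAAAAAAIAEAAATCwAAEwsAAAIAAAAAAAAA////AAAAAAAAAAAAAAAAAAAAAAAAAAAAAAAAAAAAAAAAAAAAAAAAAAAAAAAAAAAAAAAAAAAAAAAAAAAAAAAAAAAAAAAAAAAAAAAAAAAAAAAAAAAAAAAAAAAAAAAAAAAAAAAAAAAAAAAAAAAAAAAAAAAAAAAAAAAAAAAAAAAAAAAAAAAAAAAAAAAAAAAAAAAAAAAAAAAAAAAAAAAAAAAAAAAAAAAAAAAAAAAAAAAAAAAAAAAAAAAAAAAAAAAAAAAAAAAAAAAAAAAAAAAAAAAAAAAAAAAAAAAAAAAAAAAAAAAAAAAAAAAAAAAAAAAAAAAAAAAAAAAAAAAAAAAAAAAAAAAAAAAAAAAAAAAAAAAAAAAAAAAAAAAAAAAAAAAAAAAAAAAAAAAAAAAAAAAAAAAAAAAAAAAAAAAAAAAAAAAAAAAAAAAAAAAAAAAAAAAAAAAAAAAAAAAAAAAAAAAAAAAAAAAAAAAAAAAAAAAAAAAAAAAAAAAAAAAAAAAAAAAAAAAAAAAAAAAAAAAAAAAAAAAAAAAAAAAAAAAAAAAAAAAAAAAAAAAAAAAAAAAAAAAAAAAAAAAAAAAAAAAAAAAAAAAAAAAAAAAAAAAAAAAAAAAAAAAAAAAAAAAAAAAAAAAAAAAAAAAAAAAAAAAAAAAAAAAAAAAAAAAAAAAAAAAAAAAAAAAAAAAAAAAAAAAAAAAAAAAAAAAAAAAAAADwAAAAAAAAAAAAAAD+AAAAAAAAAAAAAAD/8AAAAAAAAAAAAAD///4AAAAAAAAAAAD////AAAAAAAAAAAD////gAAAAAAAAAAD////gAAAAAAAAAAD////gAAAAAAAAAAD////gAAAAAAAAAAD////AAAAAAAAAAAD////AAAAAAAAAAAD///+AAAAAAAAAAAD///+AAAAAAAAAAAD///+AAAAAAAAAAAD//H+AAAAAAAAAAAD////gAAAAAAAAAAD////AAAAAAAAAAAD////AAAAAAAAAAAD///+AAAAAAAAAAAD///8AAAAAAAAAAAD///4AAAAAAAAAAAD///wAAAAAAAAAAAD///gAAAAAAAAAAAD///gAAAAAAAAAAAD///AAEAAAAAAAAAD//+AAMAAAAAAAAAD//8AA4AAAAAAAAAD//4AB4AAAAAAAAAD//4AHwAAAAAAAAAD//wAPgAAAAAAAAAD//wA/AAAAAAAAAAD//gB+AAAAAAAAAAD//gD8AAAAAAAAAAD//gP4AAAAAAAAAAD//gfwAAAAAAAAAAD//gfgAAAAAAAAAAD//g/AAAAAAAAAAAA//h+AAAAAAAAAAAAD/h+AAAAAAAAAAAAAPj8AAAAAAAAAAAAAfj8AAAAAAAAAAAAAfn4AAAAAAAAAAAAAfn4AAAAAAAAAAAAAfv4AAAAAAAAAAAAAfvwAAAAAAAAAAAAAPPwAAAAAAAAAAAAABfwAAAAAAAAAAAAAAfwAAAAAAAAAAAAAA/gAAAAAAAAAAAAAB/gAAAAAAAAAAAAAB/gAAAAAAAAAAAAAB/AAAAAAAAAAAAA="/>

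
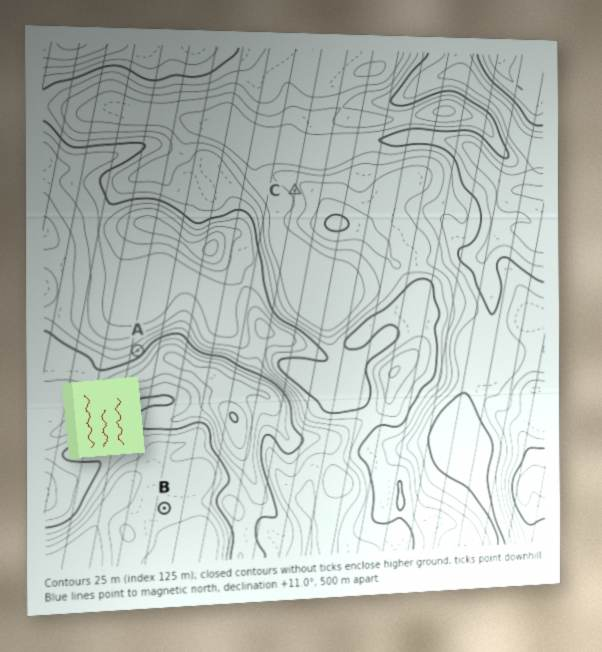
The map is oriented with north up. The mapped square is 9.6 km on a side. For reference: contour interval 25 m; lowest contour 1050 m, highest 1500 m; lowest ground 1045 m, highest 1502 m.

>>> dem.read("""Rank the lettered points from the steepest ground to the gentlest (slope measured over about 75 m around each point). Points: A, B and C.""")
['A', 'C', 'B']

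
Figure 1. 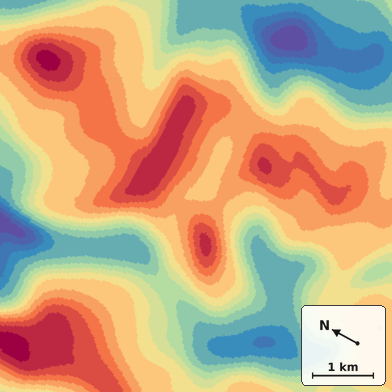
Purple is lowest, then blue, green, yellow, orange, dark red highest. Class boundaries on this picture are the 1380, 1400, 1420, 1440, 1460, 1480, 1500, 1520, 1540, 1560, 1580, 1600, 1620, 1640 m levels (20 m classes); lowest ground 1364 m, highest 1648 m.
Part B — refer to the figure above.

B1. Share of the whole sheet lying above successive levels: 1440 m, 91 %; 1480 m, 74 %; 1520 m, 62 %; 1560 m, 36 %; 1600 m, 12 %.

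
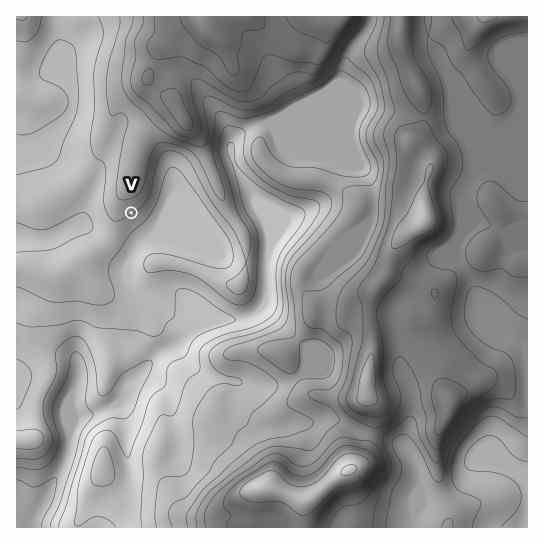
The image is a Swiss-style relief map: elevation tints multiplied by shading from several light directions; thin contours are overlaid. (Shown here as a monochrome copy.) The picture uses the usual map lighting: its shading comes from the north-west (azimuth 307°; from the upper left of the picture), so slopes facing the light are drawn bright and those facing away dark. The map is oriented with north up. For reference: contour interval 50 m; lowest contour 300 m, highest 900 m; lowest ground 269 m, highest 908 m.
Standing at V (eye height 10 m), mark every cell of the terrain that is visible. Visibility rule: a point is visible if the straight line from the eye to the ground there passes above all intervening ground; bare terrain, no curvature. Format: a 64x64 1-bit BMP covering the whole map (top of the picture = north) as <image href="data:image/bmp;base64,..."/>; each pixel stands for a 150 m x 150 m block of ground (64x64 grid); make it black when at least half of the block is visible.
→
<image width="64" height="64" href="data:image/bmp;base64,Qk0+AgAAAAAAAD4AAAAoAAAAQAAAAEAAAAABAAEAAAAAAAACAAATCwAAEwsAAAIAAAAAAAAA////AAAAAAAGAAAAAAAAAAYB/4AAAAAABgH/gAAAAAACA//gAAAAAAMH//g8AAAAAQf//j4AAAABj////wAAAAH/////wAAAAP/////wAAAA//////gAAAD/////8AAA8H/////AAAAAP///AAAAAAAf//4AAAAAAAP//AAAAAAAAf/wYMAAAAAB/+AA4AAAAAD/wADwAAAAAH+AAPAAAAAAPwAA8AAAAAA/gADwAAAAAB/AAHAAAAAAB//AOAAAAAAD/+AYAAAAAAD/8BAAAAAA4A34MAAAAAHAAHiQAAAAB8AAOZAAAAAPgAB98AAAAD8AYHnwAAAAfwDwcPgAAAP/AfhwfAAA//+H+HA8AAD////4OBwAAA////g8DgAAAP//+B4OAAAAH//4Dw8AAAAP//AHh8AAAAf/4APH4AAAB3/gAefgAAAHH8AA5+AAAAIPwADn4AAAAAeAAMdgAAAAB4AAByAAAAAHgAADIAAAAAcAAAOQAAAABwAAA4AAAAAHAAAHgAAAAA4AAAeAAAAADAAAB4AAAAAYAAADAAAAABAAAAPAAAAAAAAAAeAAAAAAAAAB4AAAAAAAAAPAAAAAAAAAA8AAAAAAAAADgAAAAAAABAOAAAAAAAAcBwAAAAAAAAYHAAAAAAAAAgcAAAAAAAACAwAAAAAAAAMDAAAAAAAAAAMAAA=="/>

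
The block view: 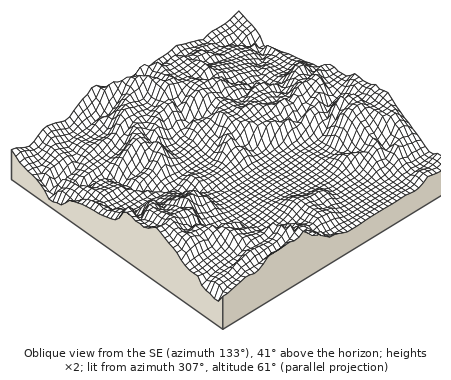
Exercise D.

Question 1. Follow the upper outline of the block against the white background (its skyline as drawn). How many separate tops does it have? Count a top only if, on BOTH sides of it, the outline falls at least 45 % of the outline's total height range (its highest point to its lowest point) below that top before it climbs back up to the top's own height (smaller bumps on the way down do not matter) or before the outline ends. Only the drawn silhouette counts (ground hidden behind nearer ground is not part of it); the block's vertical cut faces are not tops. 1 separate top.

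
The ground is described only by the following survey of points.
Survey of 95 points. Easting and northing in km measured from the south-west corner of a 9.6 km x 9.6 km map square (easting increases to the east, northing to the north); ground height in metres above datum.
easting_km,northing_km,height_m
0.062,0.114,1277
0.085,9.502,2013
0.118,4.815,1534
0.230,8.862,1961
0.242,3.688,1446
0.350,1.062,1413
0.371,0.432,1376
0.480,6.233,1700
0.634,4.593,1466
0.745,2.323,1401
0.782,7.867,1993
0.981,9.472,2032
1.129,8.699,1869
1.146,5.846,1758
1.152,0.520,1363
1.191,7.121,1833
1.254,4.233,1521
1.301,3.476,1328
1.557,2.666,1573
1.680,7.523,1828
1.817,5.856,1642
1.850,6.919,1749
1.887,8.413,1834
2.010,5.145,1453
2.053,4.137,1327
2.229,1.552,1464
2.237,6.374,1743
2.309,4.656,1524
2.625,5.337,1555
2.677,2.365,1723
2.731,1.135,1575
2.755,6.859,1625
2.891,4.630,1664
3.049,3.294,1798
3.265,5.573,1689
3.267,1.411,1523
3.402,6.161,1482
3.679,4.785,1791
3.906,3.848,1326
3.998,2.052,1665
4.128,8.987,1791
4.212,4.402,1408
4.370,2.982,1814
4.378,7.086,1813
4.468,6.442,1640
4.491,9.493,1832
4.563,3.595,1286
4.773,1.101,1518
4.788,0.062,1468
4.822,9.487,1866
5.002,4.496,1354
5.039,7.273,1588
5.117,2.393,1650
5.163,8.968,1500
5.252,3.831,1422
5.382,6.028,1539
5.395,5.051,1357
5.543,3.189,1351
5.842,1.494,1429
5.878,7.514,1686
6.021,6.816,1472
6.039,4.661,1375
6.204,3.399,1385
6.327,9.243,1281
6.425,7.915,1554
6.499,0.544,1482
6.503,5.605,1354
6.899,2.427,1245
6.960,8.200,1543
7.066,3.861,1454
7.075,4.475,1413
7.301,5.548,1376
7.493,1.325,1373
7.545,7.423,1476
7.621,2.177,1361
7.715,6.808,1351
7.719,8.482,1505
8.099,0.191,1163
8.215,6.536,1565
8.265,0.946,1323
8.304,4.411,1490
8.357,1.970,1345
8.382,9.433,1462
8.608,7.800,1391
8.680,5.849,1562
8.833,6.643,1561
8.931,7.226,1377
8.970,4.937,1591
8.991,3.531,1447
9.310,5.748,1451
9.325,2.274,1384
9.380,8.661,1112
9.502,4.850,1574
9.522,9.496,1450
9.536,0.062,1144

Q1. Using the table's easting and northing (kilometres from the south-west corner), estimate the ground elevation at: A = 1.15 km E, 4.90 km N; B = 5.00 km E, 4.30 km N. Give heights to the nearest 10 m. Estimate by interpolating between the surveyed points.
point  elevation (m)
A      1430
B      1320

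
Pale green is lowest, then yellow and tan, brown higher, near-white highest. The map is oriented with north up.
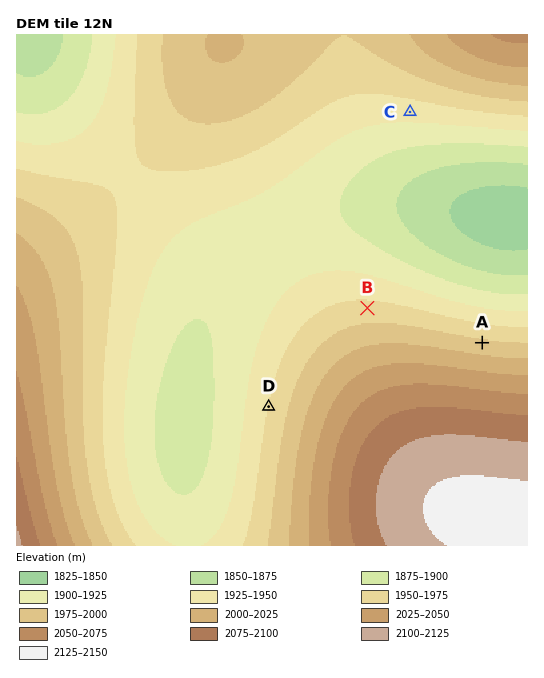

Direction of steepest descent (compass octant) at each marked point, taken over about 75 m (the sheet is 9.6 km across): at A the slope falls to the N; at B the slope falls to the N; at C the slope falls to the S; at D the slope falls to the W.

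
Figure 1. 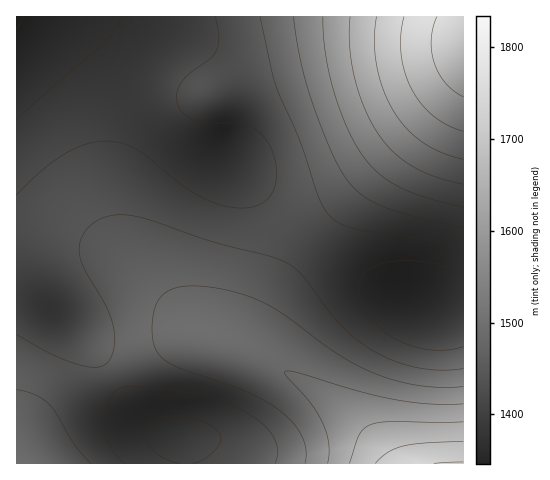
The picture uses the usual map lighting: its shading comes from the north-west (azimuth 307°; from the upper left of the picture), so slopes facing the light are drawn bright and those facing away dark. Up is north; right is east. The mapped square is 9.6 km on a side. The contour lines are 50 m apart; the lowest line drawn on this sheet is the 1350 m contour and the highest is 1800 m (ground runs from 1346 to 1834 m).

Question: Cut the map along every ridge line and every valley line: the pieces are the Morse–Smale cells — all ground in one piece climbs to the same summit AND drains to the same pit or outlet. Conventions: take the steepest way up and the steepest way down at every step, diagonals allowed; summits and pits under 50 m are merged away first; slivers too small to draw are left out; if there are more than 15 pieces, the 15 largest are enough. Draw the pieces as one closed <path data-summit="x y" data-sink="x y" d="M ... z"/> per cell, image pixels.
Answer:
<path data-summit="463 463" data-sink="17 17" d="M61 16l-45 1 0 255 34 34 37 33 24 39 41-26 27-10 29 1 47 15-2-7 1-10 7-21 20-36 31-42-31-28-51-53-35-10-27-16-26-29-34-54-17-17z"/><path data-summit="463 42" data-sink="17 17" d="M463 16l-401 1 20 11 26 24 34 54 26 29 27 16 35 10 51 53 32 27 33-39 116-125 2-3z"/><path data-summit="463 463" data-sink="428 307" d="M314 242l-11 11-31 46-17 37-2 12 2 9 43 22 37 25 43 41 14 19 71 0 1-152-34-4-27-10-48-25z"/><path data-summit="463 463" data-sink="179 438" d="M202 342l-23 0-15 4-54 32 19 29 16 16 17 11 20 5 5 25 205-1-14-18-30-30-44-33-42-22-28-10z"/><path data-summit="463 42" data-sink="428 307" d="M463 74l-151 168 43 31 48 25 27 10 22 3 12 0z"/><path data-summit="26 463" data-sink="17 17" d="M17 273l-1 190 10 1 4-25 12-20 20-17 48-25-23-38-37-33z"/><path data-summit="26 463" data-sink="179 438" d="M110 378l-48 24-20 17-10 14-4 13-1 18 159-1-4-24-20-5-17-11-16-16z"/>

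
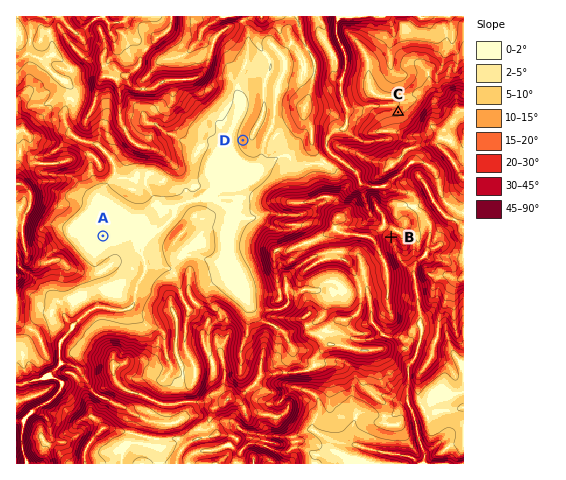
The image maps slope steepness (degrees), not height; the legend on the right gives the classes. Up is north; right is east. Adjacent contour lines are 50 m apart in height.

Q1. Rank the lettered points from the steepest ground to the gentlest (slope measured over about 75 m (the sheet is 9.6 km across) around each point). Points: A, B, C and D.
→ B C D A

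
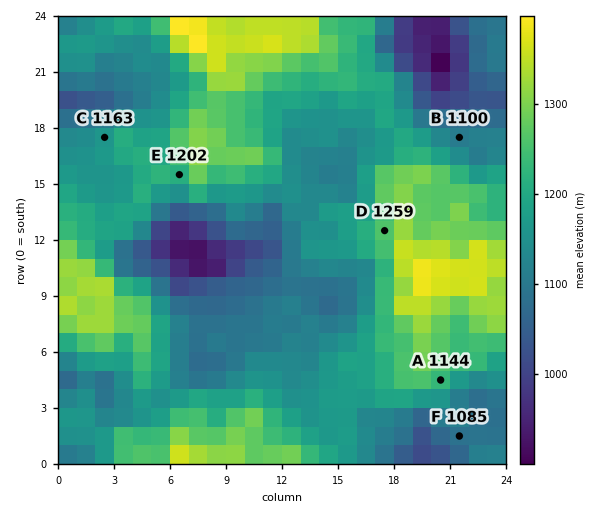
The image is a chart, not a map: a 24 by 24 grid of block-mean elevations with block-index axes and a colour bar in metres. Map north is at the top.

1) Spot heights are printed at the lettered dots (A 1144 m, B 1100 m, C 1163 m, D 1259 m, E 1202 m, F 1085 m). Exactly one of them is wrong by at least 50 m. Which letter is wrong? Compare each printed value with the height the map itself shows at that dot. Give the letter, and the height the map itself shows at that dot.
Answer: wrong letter A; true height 1232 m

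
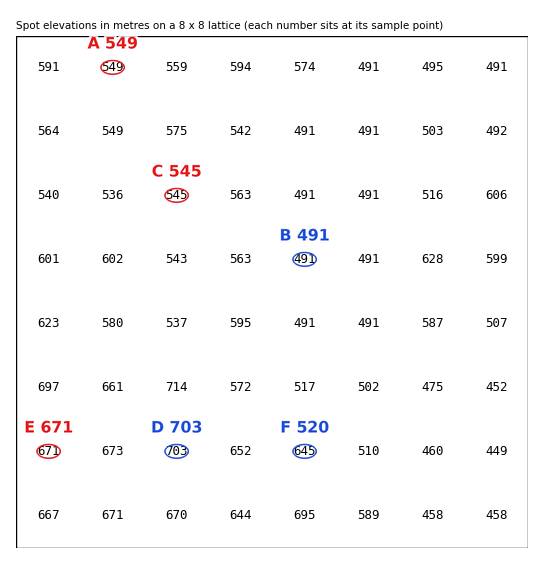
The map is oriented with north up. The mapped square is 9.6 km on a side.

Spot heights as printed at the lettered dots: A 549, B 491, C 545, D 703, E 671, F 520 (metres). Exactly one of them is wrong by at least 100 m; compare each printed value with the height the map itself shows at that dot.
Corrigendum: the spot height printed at F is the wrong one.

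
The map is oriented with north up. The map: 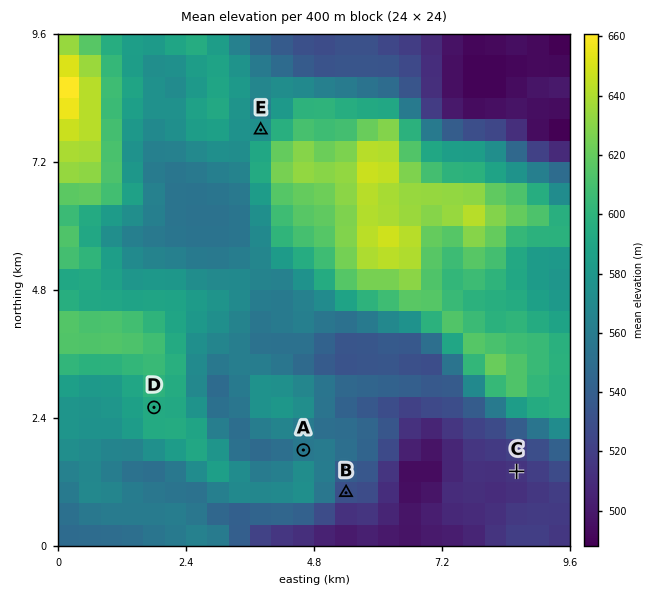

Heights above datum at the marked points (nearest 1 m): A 556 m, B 529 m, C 514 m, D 594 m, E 573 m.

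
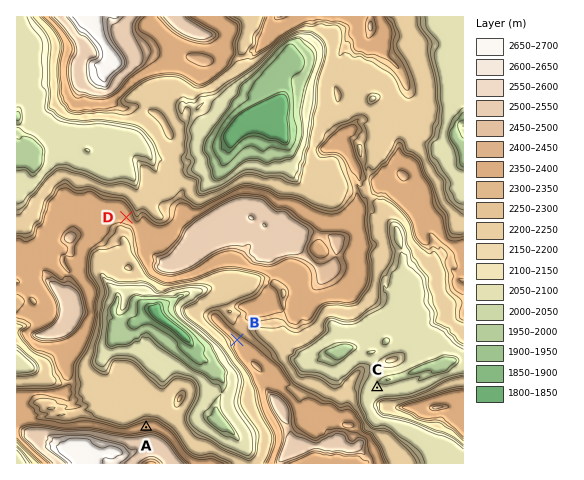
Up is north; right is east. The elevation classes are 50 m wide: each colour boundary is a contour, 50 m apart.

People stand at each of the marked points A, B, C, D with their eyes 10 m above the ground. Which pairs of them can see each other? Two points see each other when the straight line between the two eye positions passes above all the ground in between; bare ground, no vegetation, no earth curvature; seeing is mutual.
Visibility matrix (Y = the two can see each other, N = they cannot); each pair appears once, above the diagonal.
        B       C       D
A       Y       N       Y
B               N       N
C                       N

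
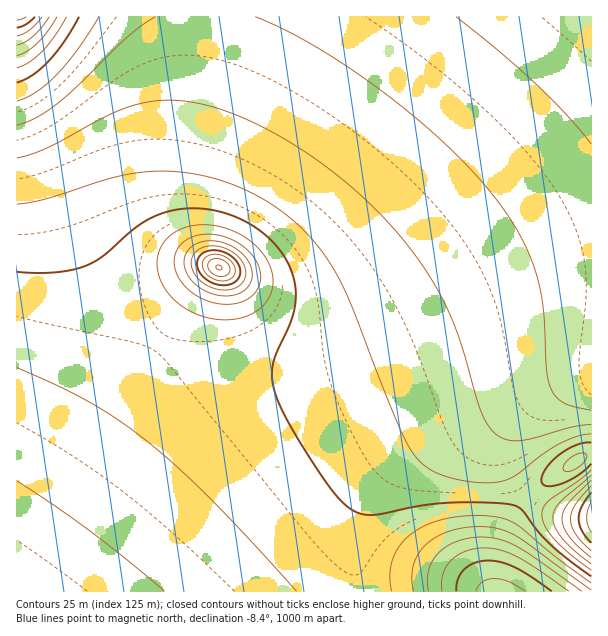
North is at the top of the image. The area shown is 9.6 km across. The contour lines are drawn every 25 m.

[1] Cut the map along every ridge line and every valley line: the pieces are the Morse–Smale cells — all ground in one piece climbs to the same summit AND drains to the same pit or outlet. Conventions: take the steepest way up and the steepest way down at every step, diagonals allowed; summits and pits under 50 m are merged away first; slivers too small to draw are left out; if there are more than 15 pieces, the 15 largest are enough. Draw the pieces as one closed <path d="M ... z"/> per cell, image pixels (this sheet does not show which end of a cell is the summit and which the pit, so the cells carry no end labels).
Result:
<path d="M591 16l-574 0-1 59 8 24 34 72 27 81 13 27 18 26 37 33 42 23 47 12 58 0 42-9 23-8 85-37 62-23 48-10 32-2z"/><path d="M17 76l0 516 342 0-5-28 1-39 9-25 10-17 15-15 28-22 51-25 84-36 40-11-1-90-31 2-48 10-62 23-85 37-54 16-26 2-43-1-29-6-43-18-30-21-24-23-18-26-16-34-27-81-31-65z"/><path d="M591 374l-39 11-84 36-51 25-28 22-15 15-10 17-9 25-1 39 6 27 135 1 3-31 8-30 10-18 13-18-12-13-7-14-4-9 2-24 8-13 24-24 24-13 26-7z"/><path d="M530 496l-14 17-10 18-8 30-2 30 95 1 1-74-25-2-15-5z"/><path d="M591 376l-27 9-19 11-11 7-22 23-6 14 0 19 8 18 14 17 29-20 25-17 10-4z"/><path d="M591 454l-9 3-25 17-28 21 23 16 15 5 24 1z"/>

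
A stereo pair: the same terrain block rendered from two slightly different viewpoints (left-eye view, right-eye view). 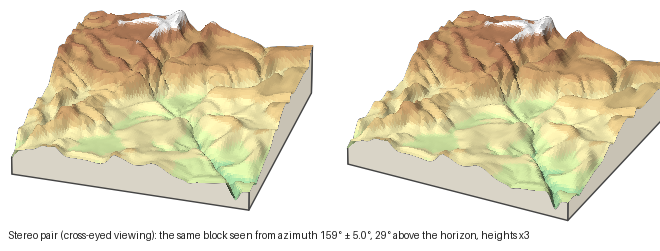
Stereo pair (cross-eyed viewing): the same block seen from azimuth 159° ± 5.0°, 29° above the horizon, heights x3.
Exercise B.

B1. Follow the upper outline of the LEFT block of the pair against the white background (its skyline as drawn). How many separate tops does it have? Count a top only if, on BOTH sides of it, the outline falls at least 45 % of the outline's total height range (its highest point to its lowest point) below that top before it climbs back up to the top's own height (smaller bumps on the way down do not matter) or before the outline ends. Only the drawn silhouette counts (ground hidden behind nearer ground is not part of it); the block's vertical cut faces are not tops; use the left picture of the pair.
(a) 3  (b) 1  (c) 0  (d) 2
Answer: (c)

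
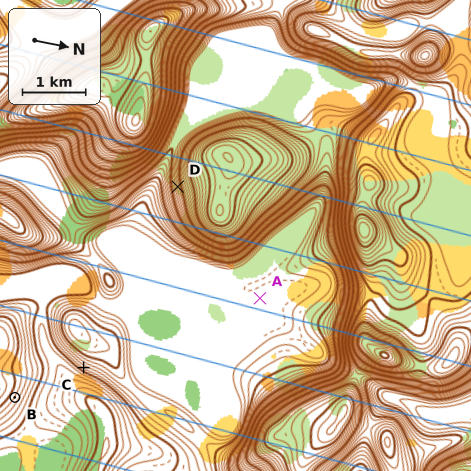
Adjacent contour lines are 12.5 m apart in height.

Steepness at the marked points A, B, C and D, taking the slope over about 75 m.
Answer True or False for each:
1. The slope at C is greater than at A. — True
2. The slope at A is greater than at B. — False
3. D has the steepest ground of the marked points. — True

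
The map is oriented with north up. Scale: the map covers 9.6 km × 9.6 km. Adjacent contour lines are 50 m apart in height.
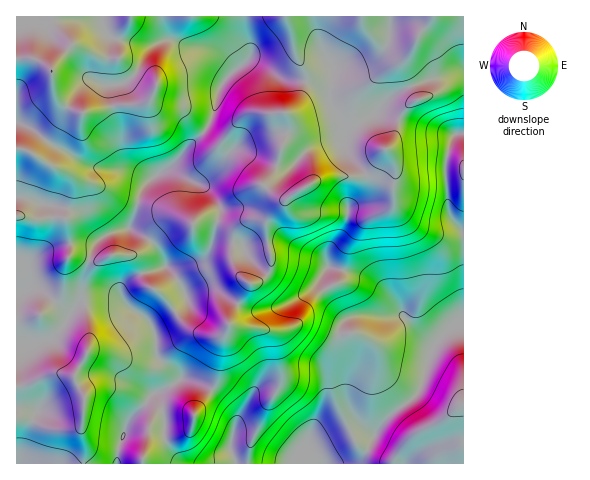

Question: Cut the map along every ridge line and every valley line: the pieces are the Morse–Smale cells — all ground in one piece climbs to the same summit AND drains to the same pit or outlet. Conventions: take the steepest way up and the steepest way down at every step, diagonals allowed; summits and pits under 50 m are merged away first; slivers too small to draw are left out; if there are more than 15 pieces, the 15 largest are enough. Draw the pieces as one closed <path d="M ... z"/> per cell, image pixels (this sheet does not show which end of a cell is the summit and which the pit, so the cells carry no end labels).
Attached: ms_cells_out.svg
<path d="M244 16l-228 1 1 447 338 0 10-9 16-30 37-33 17-48-32-28-8-14-13-15-17-11-37-9-12 19-11 9-28 13-27 2-36-21-28 6-5-11-11-13 1-2 7 3 25-11 9-17 8-30-1-10-13-16-32-17-7-2 38-38 7-13 11-35 26-24 2-7-6-19z"/><path d="M463 16l-218 1 0 16 6 19-2 7-26 24-11 35-7 13-38 38 7 2 32 17 14 19-8 37-7 15-27 13-8-2 16 25 28-6 32 20 20 1 24-7 22-13 17-23 29 7 18 8 16 16 11 18 31 28 15-15 15-7 0-90-15-19-4-35 0-14 6-23 5-7 8-1z"/><path d="M463 323l-14 6-12 12-6 9-13 42-37 33-16 30-9 9 108-1z"/><path d="M463 134l-7 0-2 3-9 27 4 49 14 19z"/>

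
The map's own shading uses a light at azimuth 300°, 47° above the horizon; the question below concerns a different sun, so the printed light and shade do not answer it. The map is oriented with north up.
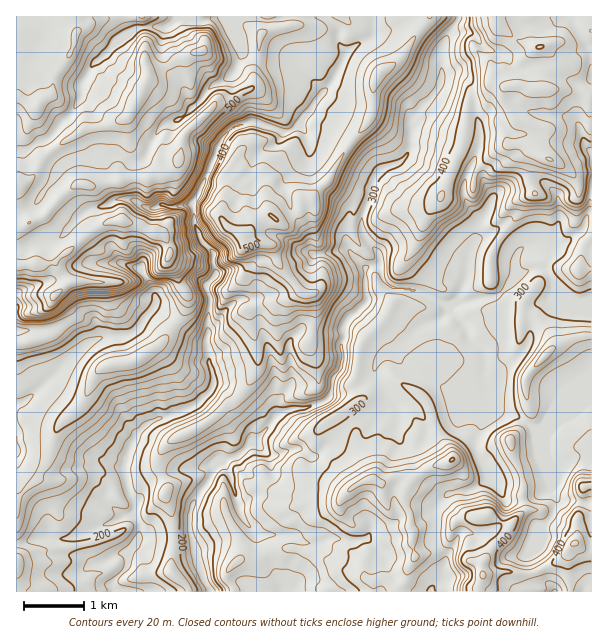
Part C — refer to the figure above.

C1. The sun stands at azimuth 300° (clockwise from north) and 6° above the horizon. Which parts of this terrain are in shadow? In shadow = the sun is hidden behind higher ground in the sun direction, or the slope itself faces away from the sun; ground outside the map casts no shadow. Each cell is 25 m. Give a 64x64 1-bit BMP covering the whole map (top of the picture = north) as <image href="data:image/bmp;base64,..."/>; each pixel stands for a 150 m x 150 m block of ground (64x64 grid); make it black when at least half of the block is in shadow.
<image width="64" height="64" href="data:image/bmp;base64,Qk0+AgAAAAAAAD4AAAAoAAAAQAAAAEAAAAABAAEAAAAAAAACAAATCwAAEwsAAAIAAAAAAAAA////AAAAAAAAABwAAAwOEGBgGIAADg4g4BA4AAAPBANAADgAAA8PggB4OAAAAAfhcDwwAAAMg+H4DDAAAgzB4fAAMAAAAAHg8AAwgA4IBPDwCHiADgAEAH/IeYAGDgBBP5B5AAJDPEABkAwAAAf8QA+QBAAAAPgAD/h/AAAAcMAP+H/AAABhwAf8P+AAAAHAB/4f8AAAAIAD/wf4AAAAAAH/wfwAAAAgAP/4f4AAAAAA//x88AAAAAB//jxwAABgAH/+HjAAAHgAP/4eOAAAfP4H/xo4AAA+////HjgAAB4//38WeAAAAA///gZ/gAAAf//+A3+AAAB///8D/4AAAA///8P/gAAAD//f4P8AgAAH/9/APwgGAeAP/4A//AYBs47/mf+fBgAH/n///5/GAAP+f3//z+YAAf5+P//H8gDg/HwH/8f7AHgoeAP/h/3CHAA4AP8D/P8PB/gAf4H9/0f//AB/gPx7Yv//AD/A/jFgCf8AH8D+AQAAP4Af8HcDEAAfgA/4YAUAAB/gD/ggAwYAH/gH/CADcQMf/AP8IA44B8//AfwAAjwH5/+A/gAAHgfz/4D/AAgfA7r/wP8ADA8DrBxA/4AIDwGPmCD/gAAHgQ/QMH+AAQPBD/gQP4ABA+EP3BAfgAAB8QecAA+AEAH5BxwAD8AAAP2CAgAHwAAAB8YAAAOAAA=="/>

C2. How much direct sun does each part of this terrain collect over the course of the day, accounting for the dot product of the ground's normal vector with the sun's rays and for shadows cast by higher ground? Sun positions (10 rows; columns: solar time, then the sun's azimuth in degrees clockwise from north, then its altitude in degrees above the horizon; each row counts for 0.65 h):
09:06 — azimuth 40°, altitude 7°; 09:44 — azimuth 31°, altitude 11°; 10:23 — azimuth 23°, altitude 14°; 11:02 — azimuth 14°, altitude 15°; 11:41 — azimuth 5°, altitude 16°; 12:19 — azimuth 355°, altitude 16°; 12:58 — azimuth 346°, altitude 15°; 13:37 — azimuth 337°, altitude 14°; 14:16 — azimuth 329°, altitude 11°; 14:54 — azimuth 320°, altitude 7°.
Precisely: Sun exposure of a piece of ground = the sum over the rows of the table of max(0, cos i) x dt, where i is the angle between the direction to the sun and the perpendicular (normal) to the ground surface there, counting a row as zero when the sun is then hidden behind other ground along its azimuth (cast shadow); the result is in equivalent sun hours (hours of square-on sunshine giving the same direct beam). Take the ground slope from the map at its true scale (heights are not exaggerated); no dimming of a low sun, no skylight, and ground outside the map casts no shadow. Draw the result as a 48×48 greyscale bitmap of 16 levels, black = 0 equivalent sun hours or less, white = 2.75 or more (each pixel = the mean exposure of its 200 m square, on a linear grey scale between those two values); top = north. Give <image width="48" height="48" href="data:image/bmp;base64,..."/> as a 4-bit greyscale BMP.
<image width="48" height="48" href="data:image/bmp;base64,Qk32BAAAAAAAAHYAAAAoAAAAMAAAADAAAAABAAQAAAAAAIAEAAATCwAAEwsAABAAAAAAAAAAAAAAABEREQAiIiIAMzMzAERERABVVVUAZmZmAHd3dwCIiIgAmZmZAKqqqgC7u7sAzMzMAN3d3QDu7u4A////AGiZmIdjNDSaNId2Z4l1Vnhmd4p2dndFdmeIiYZqh2nIZlVndndniZhlZlWId5U1ZoiId3mYqaqXind2ZmeYiJmERWaYvt6lRMqYdURXmJiHiZmYd5mJqXdphXvKRHjKV1iYiqhEeIh1Z5upmGZ1WHd3h1qadGeLuVZmZ4rKZmd3Z6hVRVQ0d2aJiFNFhleKmWZnh3d3dFd4eKZmZ3Y1ZDV4isqp/3WMynVWZodohlZamYeYiHhzRFd3ed//2r65l4Q0RWeXaZZIymaIiHipQ2d2ZmfOmYiZdZh4iHeXZ7yWq4qKh4m92amXQjWIdpiJ36h2eIh4h2ZnitvLqKmbzt7tlTiXVZiHq5h2ZmZomEM0RH3YnHiZq7q77uyGVoiHeHh2VFVmmoMiJEd5dGZ4iZmInPuYeIiIiGiGQ0VWi+6kM1Rru5d4iZmYiqmL/qiJmYiZZERURp7+hURXzv2HiJiJiYiImlaIiZmaplVEMzNs2FRUM236d4iHiYiIh2d4iFiZmFUzMzM1u4RFd0J5qYdoqIiIh3iIiHZ4mWMhIzNFeIZFRmZ6iYermIiIiHZ3iGZniYQyIzV5ZndUQ0RKiIqYiIiIerRGdyI0WLzLdEZmZ2ZkVFZ3h4iIiIiId8tEVkIRJXq8yWVnRFZkV3h3h3iIiImHh3u3VGISISNGmpZEZEZlR4d3mHd4iIh3d3i8ugAAEAATWJczNkVUM1VWu4d3iZd4iHi83XYgAAASNXUzRJdVMQJDfJd3iImIiImYiFVkAAAAIhJXQjZ3YzMkRou7hWd3iYeIZhWrQiMyEAKVekRESclmdpUzaHhjaah1MxE2vv//cgEQJVMia8upiIQ1d3eIiJt1VZmXRnZRF1VkMwE1mr7adGlkZ3eIiHebuZqqczUjAomoE0ESZjR3R0iERneJZ4mJqVZ4qDIyE3mSEWiaMSV1dDVlNFZ5dWdminRHipU0jalhJ6ljZSNVZERWQiVmZDRFR5p1aL7e/v1kiqqZplRFaYZnURNHUxASI1eXVCSXEAAouqurl3hUWJqYdlQllREzM1aJY0MRERIUqpmqrMckZ5u7qXVSN3ljVqh4q7mXdlQiiZmZq8tkVpvMymZhAmUSZ6l3iIiZqYZUepmqmaqURVirmXV0QiEWmZmGd4iGeZmFSYirmJmmIzR4mZZ2NWeqmVaqVWZmeamFJqmK2piZMTV3iZd4iJmHdHRZuGU0Zr1yEI3IWoiJgzZ3mZh3h3eIhWVVm7mGVUbYIAACVamJl1Znmqhnd5mYZlhTa6uoVVVthSAVdWqIh2ZWiahlZ2VVZpmYmZmadmdG7JRYh2iYdlQ0aKllZVVlaIiHZ5mal4ZlW8uqiHWIiFM1Z5qHmqqpeYiHRZqpiYZkNJu5iHdpmpU1dmd5mYh2ZoiIZVqqm6hSWJl4h3dom8tlZmR7qGRomIiIhVWsy93bq4h2ZneFiqqUNYilRXl2iIiIhkRI/t7v6oeFRWd2Z4iXImlVWKvLloiIiYZSE1rLyImpqZlniHeIU1hniHiJiA=="/>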